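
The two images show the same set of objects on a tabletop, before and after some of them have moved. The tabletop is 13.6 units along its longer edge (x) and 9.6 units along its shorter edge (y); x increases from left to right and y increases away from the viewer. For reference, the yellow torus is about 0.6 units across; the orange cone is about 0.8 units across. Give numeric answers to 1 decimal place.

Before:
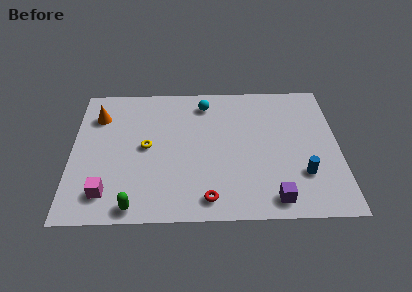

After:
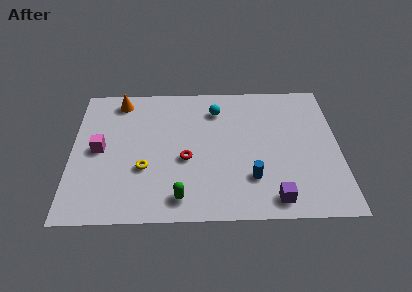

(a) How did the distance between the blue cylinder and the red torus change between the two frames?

-1.4

They were about 5.0 units apart before and 3.6 after — 1.4 units closer together.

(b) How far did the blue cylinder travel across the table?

2.6

From (11.7, 2.8) to (9.1, 2.6), the blue cylinder covered √(2.6² + 0.2²) ≈ 2.6 units.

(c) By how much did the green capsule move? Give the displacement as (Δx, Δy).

(2.3, 0.5)

From the two frames, the green capsule sits at roughly (3.2, 0.9) before and (5.5, 1.4) after.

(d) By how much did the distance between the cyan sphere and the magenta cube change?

-1.4

The distance was about 8.0 in the first image and 6.6 in the second, so they moved 1.4 units closer together.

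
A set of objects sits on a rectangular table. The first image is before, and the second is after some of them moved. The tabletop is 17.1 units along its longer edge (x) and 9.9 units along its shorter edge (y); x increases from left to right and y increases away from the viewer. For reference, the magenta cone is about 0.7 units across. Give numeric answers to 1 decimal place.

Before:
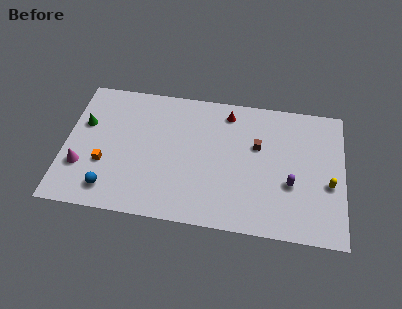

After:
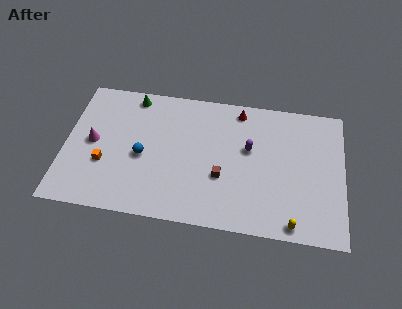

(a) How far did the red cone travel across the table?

0.8

The red cone moved from about (9.9, 8.4) to (10.6, 8.7), a distance of √(0.7² + 0.3²) ≈ 0.8.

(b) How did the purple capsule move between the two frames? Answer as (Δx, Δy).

(-2.6, 2.2)

From the two frames, the purple capsule sits at roughly (13.9, 3.7) before and (11.3, 5.9) after.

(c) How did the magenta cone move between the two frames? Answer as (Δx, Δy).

(0.6, 1.9)

The magenta cone was at about (1.1, 3.1) and moved to about (1.7, 5.0).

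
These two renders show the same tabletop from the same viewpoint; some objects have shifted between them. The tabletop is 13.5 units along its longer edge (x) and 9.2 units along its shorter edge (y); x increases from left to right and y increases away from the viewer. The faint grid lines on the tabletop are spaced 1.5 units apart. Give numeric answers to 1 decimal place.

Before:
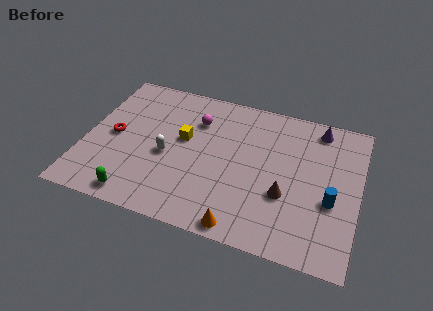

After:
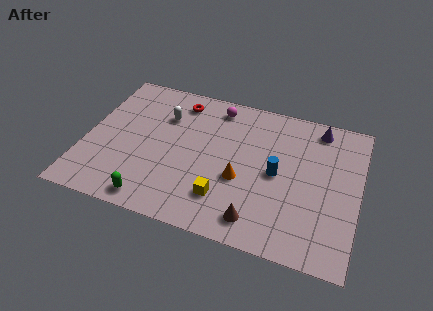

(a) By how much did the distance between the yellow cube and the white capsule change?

+4.0

The distance was about 1.5 in the first image and 5.5 in the second, so they moved 4.0 units further apart.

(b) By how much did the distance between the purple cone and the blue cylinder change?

-0.6

They were about 4.5 units apart before and 3.9 after — 0.6 units closer together.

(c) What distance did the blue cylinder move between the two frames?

2.8

From (12.2, 3.6) to (9.5, 4.5), the blue cylinder covered √(2.7² + 0.9²) ≈ 2.8 units.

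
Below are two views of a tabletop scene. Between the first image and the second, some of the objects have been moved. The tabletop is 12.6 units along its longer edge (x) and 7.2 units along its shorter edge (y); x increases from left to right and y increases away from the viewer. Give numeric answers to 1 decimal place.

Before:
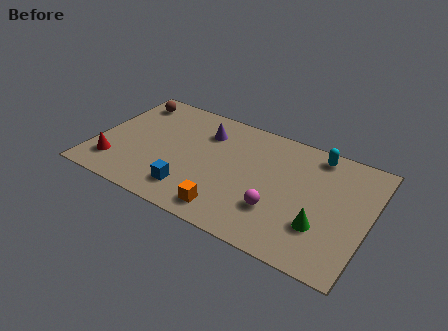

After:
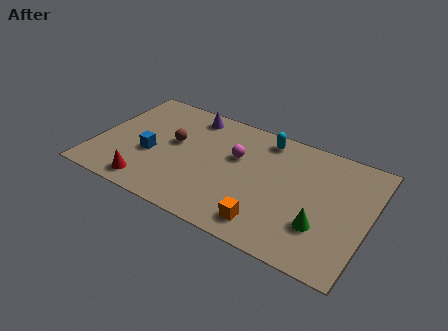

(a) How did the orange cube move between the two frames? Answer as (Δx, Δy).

(1.8, 0.1)

From the two frames, the orange cube sits at roughly (6.5, 1.1) before and (8.3, 1.2) after.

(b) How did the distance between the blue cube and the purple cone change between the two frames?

-0.3

Before: roughly 3.9 units apart; after: 3.6. That's 0.3 units closer together.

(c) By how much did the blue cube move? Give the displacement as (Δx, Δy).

(-2.1, 1.4)

From the two frames, the blue cube sits at roughly (4.7, 1.5) before and (2.6, 2.9) after.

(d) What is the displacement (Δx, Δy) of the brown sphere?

(2.4, -1.9)

The brown sphere was at about (1.1, 6.0) and moved to about (3.5, 4.1).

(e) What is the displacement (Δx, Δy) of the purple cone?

(-0.8, 0.8)

The purple cone started near (4.8, 5.4) and ended near (4.0, 6.2).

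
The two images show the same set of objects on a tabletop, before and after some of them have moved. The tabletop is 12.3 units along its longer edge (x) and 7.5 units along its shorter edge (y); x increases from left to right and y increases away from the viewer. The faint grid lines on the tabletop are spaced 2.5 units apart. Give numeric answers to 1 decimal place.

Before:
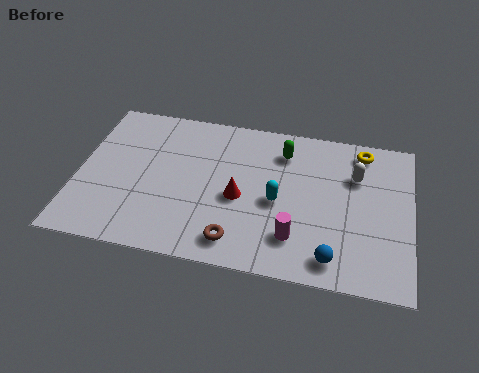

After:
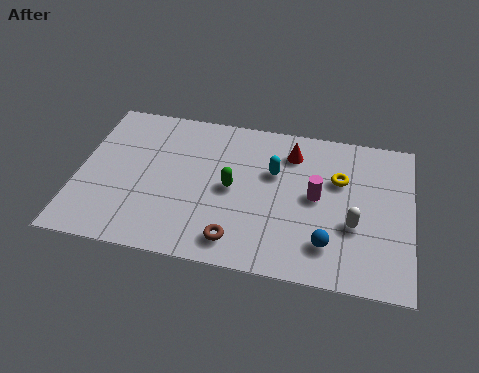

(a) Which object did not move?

the brown torus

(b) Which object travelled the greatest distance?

the red cone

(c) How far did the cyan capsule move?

1.4

The cyan capsule was near (7.4, 3.4) before and (7.2, 4.8) after, so it travelled √(0.2² + 1.4²) ≈ 1.4 units.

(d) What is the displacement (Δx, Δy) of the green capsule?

(-1.8, -2.2)

The green capsule was at about (7.5, 5.9) and moved to about (5.7, 3.7).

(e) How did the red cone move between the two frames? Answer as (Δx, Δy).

(1.8, 2.6)

From the two frames, the red cone sits at roughly (6.0, 3.3) before and (7.8, 5.9) after.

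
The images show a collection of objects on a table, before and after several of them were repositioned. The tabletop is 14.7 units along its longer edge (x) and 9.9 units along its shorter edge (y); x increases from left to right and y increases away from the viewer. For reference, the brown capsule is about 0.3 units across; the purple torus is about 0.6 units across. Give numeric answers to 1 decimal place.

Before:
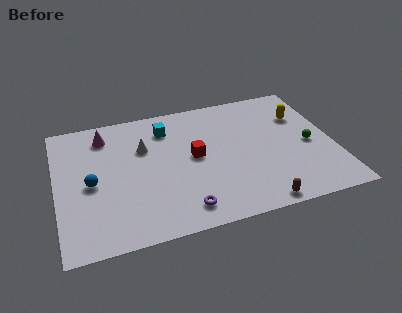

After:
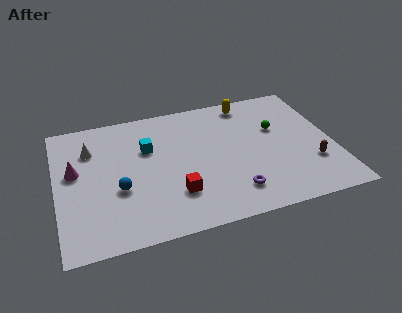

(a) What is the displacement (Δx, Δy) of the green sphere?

(-1.6, 1.7)

The green sphere started near (13.4, 4.5) and ended near (11.8, 6.2).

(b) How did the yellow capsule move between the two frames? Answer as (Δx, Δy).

(-2.7, 1.8)

The yellow capsule was at about (13.2, 6.9) and moved to about (10.5, 8.7).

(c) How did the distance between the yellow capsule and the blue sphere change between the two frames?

-2.8

They were about 11.6 units apart before and 8.8 after — 2.8 units closer together.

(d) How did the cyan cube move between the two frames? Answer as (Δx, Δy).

(-1.1, -1.3)

From the two frames, the cyan cube sits at roughly (6.0, 7.8) before and (4.9, 6.5) after.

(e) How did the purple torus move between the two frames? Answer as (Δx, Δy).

(2.7, 0.5)

The purple torus started near (6.4, 1.5) and ended near (9.1, 2.0).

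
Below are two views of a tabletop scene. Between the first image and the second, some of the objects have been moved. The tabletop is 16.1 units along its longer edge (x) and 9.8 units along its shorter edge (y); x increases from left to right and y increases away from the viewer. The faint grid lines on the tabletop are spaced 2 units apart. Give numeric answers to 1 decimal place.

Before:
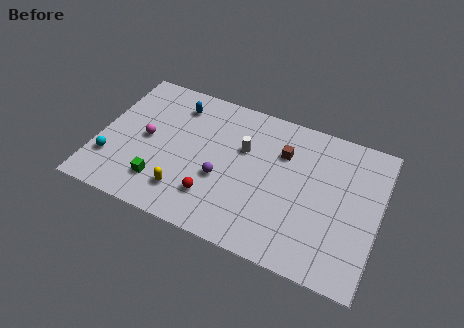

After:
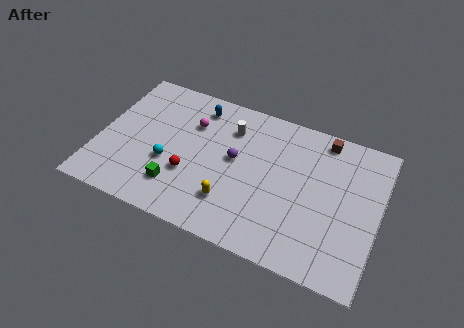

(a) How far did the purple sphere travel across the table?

1.7

The purple sphere was near (7.2, 3.8) before and (7.8, 5.4) after, so it travelled √(0.6² + 1.6²) ≈ 1.7 units.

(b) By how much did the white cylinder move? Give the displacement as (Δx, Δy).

(-0.9, 1.1)

The white cylinder was at about (8.2, 6.3) and moved to about (7.3, 7.4).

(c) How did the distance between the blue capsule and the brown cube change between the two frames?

+0.9

They were about 6.4 units apart before and 7.3 after — 0.9 units further apart.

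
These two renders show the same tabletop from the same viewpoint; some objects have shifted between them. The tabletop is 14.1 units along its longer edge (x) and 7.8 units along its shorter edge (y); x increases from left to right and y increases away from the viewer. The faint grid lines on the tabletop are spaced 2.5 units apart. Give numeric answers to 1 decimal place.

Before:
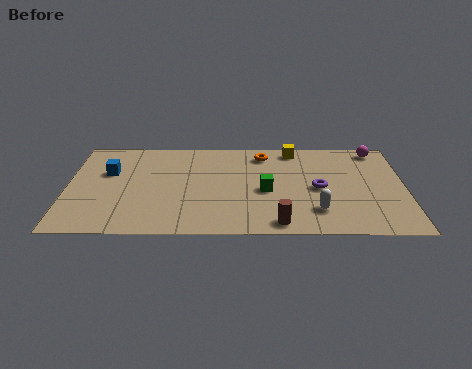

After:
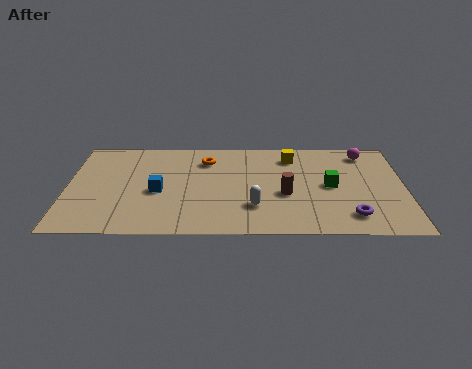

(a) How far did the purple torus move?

2.6

The purple torus moved from about (10.5, 3.7) to (11.8, 1.5), a distance of √(1.3² + 2.2²) ≈ 2.6.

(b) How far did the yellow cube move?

0.6

The yellow cube moved from about (9.5, 6.9) to (9.4, 6.3), a distance of √(0.1² + 0.6²) ≈ 0.6.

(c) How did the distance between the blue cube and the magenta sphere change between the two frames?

-2.2

They were about 11.5 units apart before and 9.3 after — 2.2 units closer together.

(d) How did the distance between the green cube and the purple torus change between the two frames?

+0.3

The distance was about 2.2 in the first image and 2.5 in the second, so they moved 0.3 units further apart.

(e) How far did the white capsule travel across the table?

2.6

From (10.4, 1.9) to (7.8, 2.2), the white capsule covered √(2.6² + 0.3²) ≈ 2.6 units.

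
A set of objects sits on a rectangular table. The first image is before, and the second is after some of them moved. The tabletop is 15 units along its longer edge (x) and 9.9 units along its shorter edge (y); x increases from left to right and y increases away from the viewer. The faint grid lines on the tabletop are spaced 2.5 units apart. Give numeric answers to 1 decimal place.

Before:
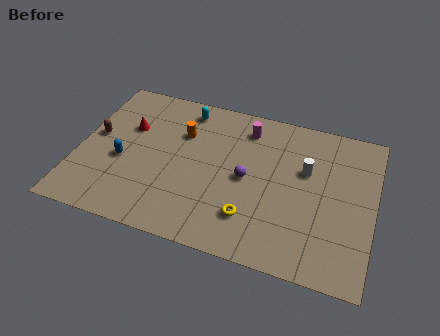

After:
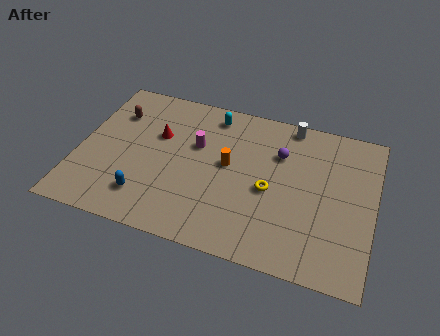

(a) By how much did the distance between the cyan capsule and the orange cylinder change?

+1.6

Before: roughly 1.7 units apart; after: 3.3. That's 1.6 units further apart.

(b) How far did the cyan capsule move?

1.4

From (5.1, 8.5) to (6.5, 8.5), the cyan capsule covered √(1.4² + 0.0²) ≈ 1.4 units.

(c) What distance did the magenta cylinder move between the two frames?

3.1

The magenta cylinder was near (8.3, 8.1) before and (5.9, 6.2) after, so it travelled √(2.4² + 1.9²) ≈ 3.1 units.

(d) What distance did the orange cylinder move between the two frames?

2.9

The orange cylinder moved from about (5.1, 6.8) to (7.6, 5.4), a distance of √(2.5² + 1.4²) ≈ 2.9.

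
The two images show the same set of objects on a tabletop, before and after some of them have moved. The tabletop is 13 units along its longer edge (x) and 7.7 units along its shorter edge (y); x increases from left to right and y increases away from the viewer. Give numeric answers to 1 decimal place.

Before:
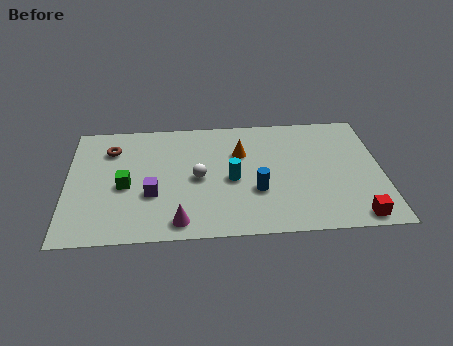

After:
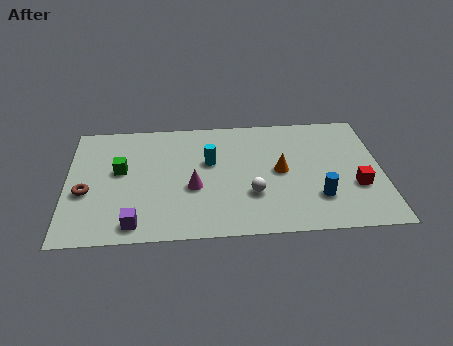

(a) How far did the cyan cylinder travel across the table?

1.5

From (6.8, 3.5) to (5.9, 4.7), the cyan cylinder covered √(0.9² + 1.2²) ≈ 1.5 units.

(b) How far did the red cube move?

1.9

The red cube moved from about (11.8, 0.8) to (11.9, 2.7), a distance of √(0.1² + 1.9²) ≈ 1.9.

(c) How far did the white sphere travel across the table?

2.5

The white sphere was near (5.4, 3.7) before and (7.6, 2.5) after, so it travelled √(2.2² + 1.2²) ≈ 2.5 units.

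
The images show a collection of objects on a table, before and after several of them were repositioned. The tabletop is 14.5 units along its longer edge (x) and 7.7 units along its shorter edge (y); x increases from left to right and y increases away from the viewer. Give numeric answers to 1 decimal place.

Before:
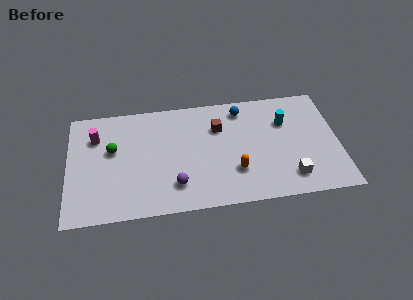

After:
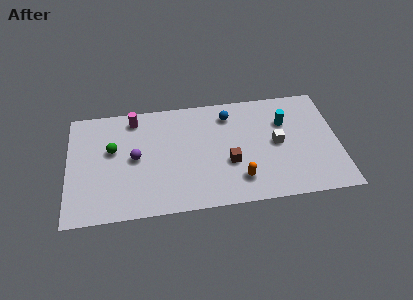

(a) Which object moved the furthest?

the purple sphere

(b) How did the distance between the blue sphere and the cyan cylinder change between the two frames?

+0.5

Before: roughly 2.6 units apart; after: 3.1. That's 0.5 units further apart.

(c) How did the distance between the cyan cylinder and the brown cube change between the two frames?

+0.3

They were about 3.6 units apart before and 3.9 after — 0.3 units further apart.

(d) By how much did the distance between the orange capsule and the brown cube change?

-1.9

They were about 3.2 units apart before and 1.3 after — 1.9 units closer together.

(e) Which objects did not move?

the cyan cylinder and the green sphere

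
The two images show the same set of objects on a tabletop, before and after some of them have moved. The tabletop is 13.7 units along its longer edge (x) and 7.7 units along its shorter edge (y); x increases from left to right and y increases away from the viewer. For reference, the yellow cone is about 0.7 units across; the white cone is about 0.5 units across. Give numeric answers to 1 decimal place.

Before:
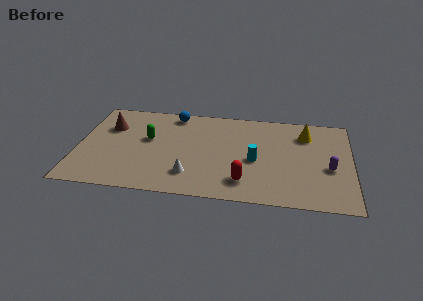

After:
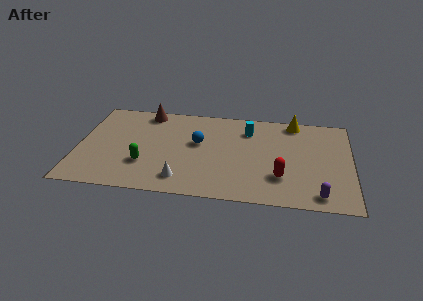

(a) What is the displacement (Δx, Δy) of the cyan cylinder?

(-0.4, 2.5)

The cyan cylinder started near (8.9, 3.4) and ended near (8.5, 5.9).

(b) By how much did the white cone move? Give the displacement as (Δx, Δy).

(-0.4, -0.4)

The white cone was at about (5.7, 1.8) and moved to about (5.3, 1.4).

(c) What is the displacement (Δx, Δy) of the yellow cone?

(-0.6, 1.0)

The yellow cone was at about (11.4, 5.9) and moved to about (10.8, 6.9).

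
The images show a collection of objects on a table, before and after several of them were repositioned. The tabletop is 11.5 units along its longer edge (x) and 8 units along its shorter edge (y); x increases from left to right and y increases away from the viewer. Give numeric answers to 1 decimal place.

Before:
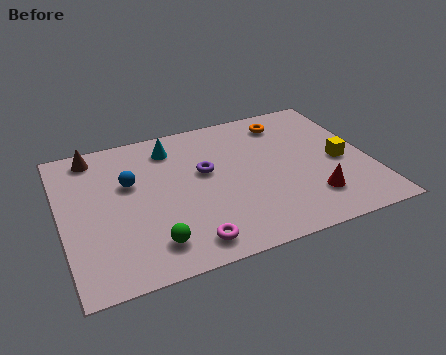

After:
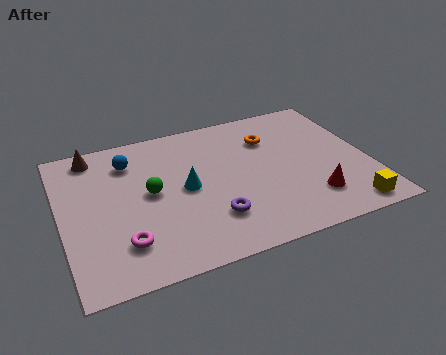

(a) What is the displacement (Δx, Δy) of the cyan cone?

(0.3, -2.5)

The cyan cone was at about (4.3, 6.5) and moved to about (4.6, 4.0).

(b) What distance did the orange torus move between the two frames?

1.1

The orange torus moved from about (8.7, 6.6) to (8.0, 5.8), a distance of √(0.7² + 0.8²) ≈ 1.1.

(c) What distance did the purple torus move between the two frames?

2.6

From (5.4, 4.7) to (5.4, 2.1), the purple torus covered √(0.0² + 2.6²) ≈ 2.6 units.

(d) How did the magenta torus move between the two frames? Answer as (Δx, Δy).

(-2.3, 0.8)

The magenta torus was at about (4.4, 1.1) and moved to about (2.1, 1.9).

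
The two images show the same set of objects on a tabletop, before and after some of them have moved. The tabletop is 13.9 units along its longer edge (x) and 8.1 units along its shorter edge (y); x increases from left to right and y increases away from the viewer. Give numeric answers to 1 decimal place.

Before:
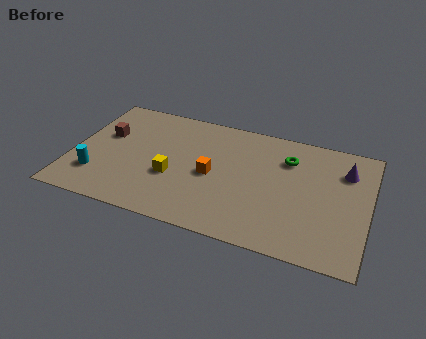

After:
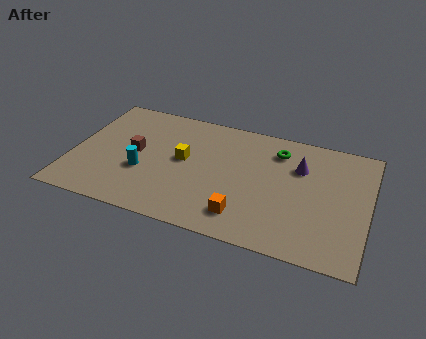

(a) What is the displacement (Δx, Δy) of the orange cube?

(1.7, -2.2)

The orange cube was at about (6.6, 3.8) and moved to about (8.3, 1.6).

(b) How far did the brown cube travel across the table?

1.7

The brown cube moved from about (1.4, 5.0) to (2.9, 4.2), a distance of √(1.5² + 0.8²) ≈ 1.7.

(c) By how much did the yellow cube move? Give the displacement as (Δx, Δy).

(0.4, 1.3)

The yellow cube started near (4.8, 3.1) and ended near (5.2, 4.4).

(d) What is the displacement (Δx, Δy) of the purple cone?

(-2.1, -0.4)

The purple cone started near (12.7, 6.0) and ended near (10.6, 5.6).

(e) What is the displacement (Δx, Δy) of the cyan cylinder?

(2.1, 0.9)

The cyan cylinder started near (1.3, 2.1) and ended near (3.4, 3.0).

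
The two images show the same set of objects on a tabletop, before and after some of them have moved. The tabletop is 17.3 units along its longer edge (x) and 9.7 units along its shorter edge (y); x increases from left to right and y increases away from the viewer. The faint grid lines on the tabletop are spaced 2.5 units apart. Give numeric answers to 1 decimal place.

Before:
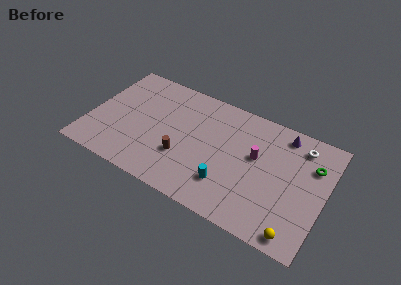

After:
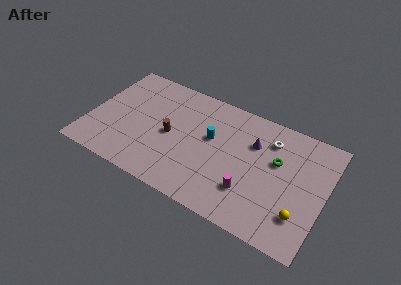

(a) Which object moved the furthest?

the cyan cylinder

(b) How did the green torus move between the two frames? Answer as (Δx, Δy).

(-2.5, -0.8)

From the two frames, the green torus sits at roughly (16.2, 6.8) before and (13.7, 6.0) after.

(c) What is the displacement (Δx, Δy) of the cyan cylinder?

(-1.6, 3.2)

From the two frames, the cyan cylinder sits at roughly (10.5, 2.5) before and (8.9, 5.7) after.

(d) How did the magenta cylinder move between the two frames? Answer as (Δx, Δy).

(-0.1, -3.0)

The magenta cylinder was at about (12.2, 5.7) and moved to about (12.1, 2.7).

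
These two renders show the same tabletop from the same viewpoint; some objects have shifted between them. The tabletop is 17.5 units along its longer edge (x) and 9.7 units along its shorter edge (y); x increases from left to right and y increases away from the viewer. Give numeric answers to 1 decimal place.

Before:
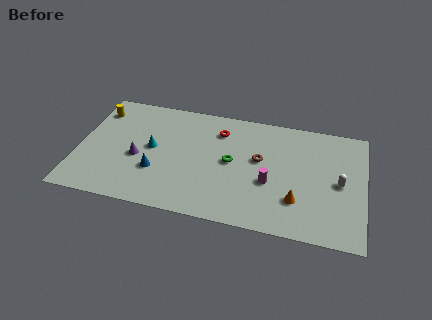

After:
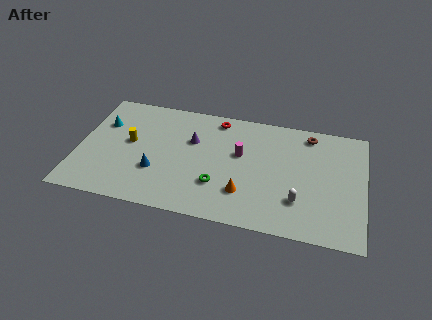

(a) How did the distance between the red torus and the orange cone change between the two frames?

-0.7

They were about 6.9 units apart before and 6.2 after — 0.7 units closer together.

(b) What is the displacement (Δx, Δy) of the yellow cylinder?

(2.2, -2.4)

From the two frames, the yellow cylinder sits at roughly (0.9, 7.7) before and (3.1, 5.3) after.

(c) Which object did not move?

the blue cone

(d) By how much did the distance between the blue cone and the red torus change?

+0.7

They were about 5.6 units apart before and 6.3 after — 0.7 units further apart.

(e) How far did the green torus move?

2.2

From (9.4, 5.0) to (8.7, 2.9), the green torus covered √(0.7² + 2.1²) ≈ 2.2 units.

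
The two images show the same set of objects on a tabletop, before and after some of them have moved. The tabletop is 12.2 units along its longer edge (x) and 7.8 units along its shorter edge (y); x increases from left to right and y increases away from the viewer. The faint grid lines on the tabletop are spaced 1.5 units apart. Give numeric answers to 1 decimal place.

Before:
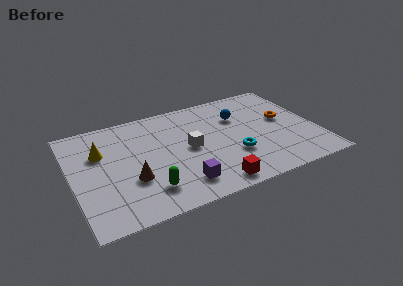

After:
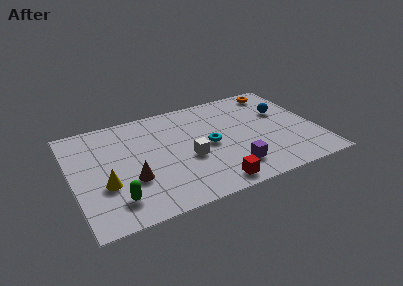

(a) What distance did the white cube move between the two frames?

0.7

The white cube moved from about (5.8, 3.9) to (5.7, 3.2), a distance of √(0.1² + 0.7²) ≈ 0.7.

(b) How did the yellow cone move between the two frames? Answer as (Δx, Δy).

(0.0, -2.4)

The yellow cone was at about (1.5, 5.2) and moved to about (1.5, 2.8).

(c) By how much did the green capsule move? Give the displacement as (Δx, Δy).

(-1.6, -0.1)

From the two frames, the green capsule sits at roughly (3.5, 1.7) before and (1.9, 1.6) after.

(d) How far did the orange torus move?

2.4

From (10.7, 4.4) to (10.7, 6.8), the orange torus covered √(0.0² + 2.4²) ≈ 2.4 units.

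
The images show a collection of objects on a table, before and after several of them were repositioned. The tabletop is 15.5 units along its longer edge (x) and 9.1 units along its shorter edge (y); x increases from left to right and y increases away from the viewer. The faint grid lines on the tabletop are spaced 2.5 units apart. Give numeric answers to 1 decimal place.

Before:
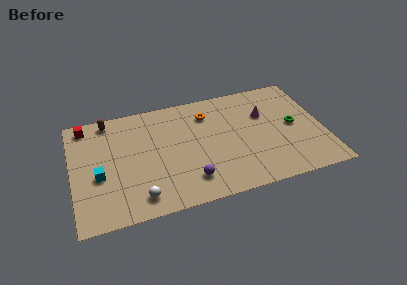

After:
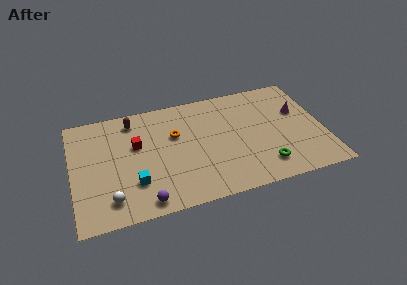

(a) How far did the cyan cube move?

2.4

From (1.6, 3.7) to (3.7, 2.6), the cyan cube covered √(2.1² + 1.1²) ≈ 2.4 units.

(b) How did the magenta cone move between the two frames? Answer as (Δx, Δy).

(2.1, -0.3)

The magenta cone was at about (12.0, 6.0) and moved to about (14.1, 5.7).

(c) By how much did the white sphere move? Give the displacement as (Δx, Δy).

(-1.7, 0.3)

From the two frames, the white sphere sits at roughly (3.9, 1.4) before and (2.2, 1.7) after.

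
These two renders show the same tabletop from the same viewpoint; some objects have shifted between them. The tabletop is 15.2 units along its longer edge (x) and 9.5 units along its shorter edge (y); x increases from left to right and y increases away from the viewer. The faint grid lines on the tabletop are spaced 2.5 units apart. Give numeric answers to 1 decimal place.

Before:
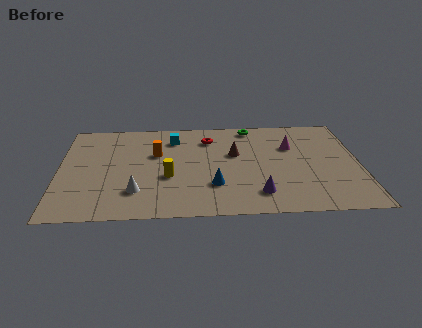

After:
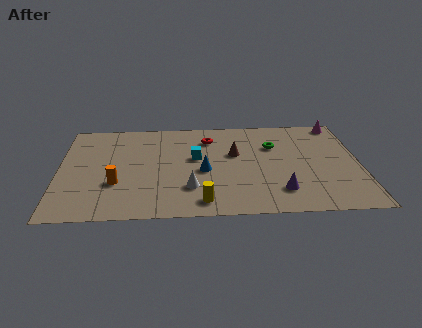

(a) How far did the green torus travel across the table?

2.3

The green torus was near (9.8, 8.5) before and (10.9, 6.5) after, so it travelled √(1.1² + 2.0²) ≈ 2.3 units.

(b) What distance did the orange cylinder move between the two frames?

3.4

The orange cylinder moved from about (4.9, 6.0) to (2.9, 3.2), a distance of √(2.0² + 2.8²) ≈ 3.4.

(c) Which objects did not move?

the brown cone and the red torus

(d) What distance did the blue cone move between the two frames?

1.5

From (7.8, 2.8) to (7.3, 4.2), the blue cone covered √(0.5² + 1.4²) ≈ 1.5 units.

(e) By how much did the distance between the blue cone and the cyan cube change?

-3.7

They were about 5.1 units apart before and 1.4 after — 3.7 units closer together.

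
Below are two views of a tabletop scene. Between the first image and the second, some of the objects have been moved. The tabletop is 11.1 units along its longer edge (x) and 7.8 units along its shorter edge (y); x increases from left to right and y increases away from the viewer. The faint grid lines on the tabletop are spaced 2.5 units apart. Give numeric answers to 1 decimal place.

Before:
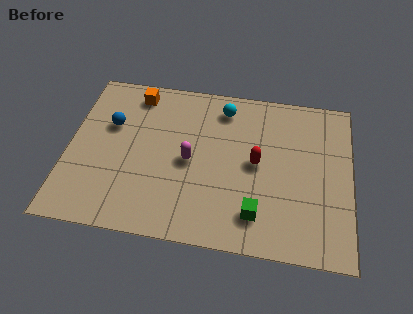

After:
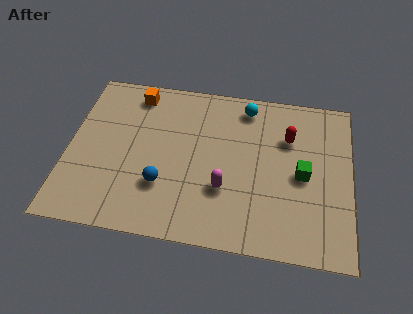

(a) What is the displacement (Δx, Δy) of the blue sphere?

(2.2, -2.6)

From the two frames, the blue sphere sits at roughly (1.6, 5.0) before and (3.8, 2.4) after.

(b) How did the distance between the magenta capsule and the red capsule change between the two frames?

+1.1

They were about 2.6 units apart before and 3.7 after — 1.1 units further apart.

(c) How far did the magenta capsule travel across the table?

1.8

From (4.8, 3.7) to (6.2, 2.6), the magenta capsule covered √(1.4² + 1.1²) ≈ 1.8 units.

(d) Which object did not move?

the orange cube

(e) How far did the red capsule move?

1.8

From (7.4, 4.0) to (8.6, 5.4), the red capsule covered √(1.2² + 1.4²) ≈ 1.8 units.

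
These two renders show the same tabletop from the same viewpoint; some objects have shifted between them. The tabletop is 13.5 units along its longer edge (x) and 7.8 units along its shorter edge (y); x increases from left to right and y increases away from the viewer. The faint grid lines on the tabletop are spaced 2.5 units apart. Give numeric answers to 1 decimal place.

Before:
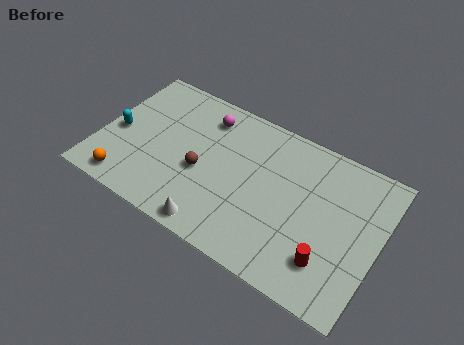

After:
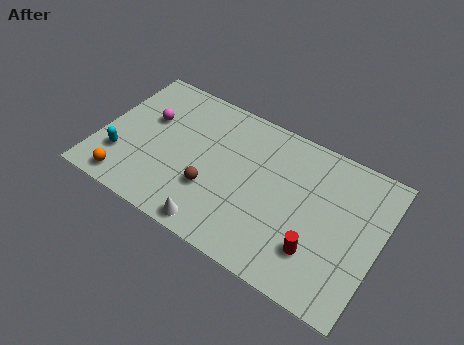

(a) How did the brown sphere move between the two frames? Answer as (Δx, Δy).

(0.6, -0.7)

From the two frames, the brown sphere sits at roughly (5.0, 3.3) before and (5.6, 2.6) after.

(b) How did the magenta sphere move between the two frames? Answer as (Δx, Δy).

(-2.6, -1.4)

The magenta sphere started near (4.7, 6.3) and ended near (2.1, 4.9).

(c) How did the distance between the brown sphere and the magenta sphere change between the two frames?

+1.2

The distance was about 3.0 in the first image and 4.2 in the second, so they moved 1.2 units further apart.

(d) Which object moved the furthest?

the magenta sphere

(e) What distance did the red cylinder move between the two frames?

0.6

The red cylinder was near (11.4, 1.9) before and (10.8, 2.1) after, so it travelled √(0.6² + 0.2²) ≈ 0.6 units.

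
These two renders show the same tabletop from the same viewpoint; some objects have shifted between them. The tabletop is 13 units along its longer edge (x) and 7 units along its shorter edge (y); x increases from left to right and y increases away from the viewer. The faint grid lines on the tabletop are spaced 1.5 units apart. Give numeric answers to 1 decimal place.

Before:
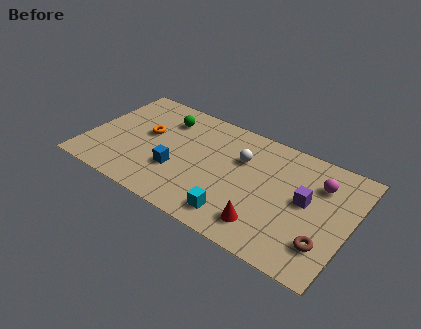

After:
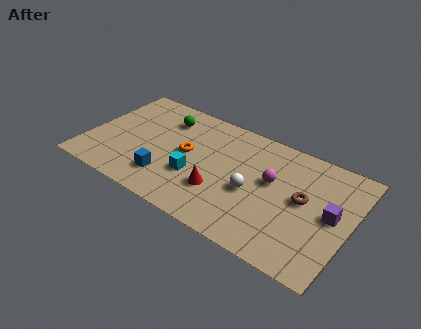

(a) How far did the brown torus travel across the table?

2.4

The brown torus moved from about (12.0, 1.8) to (10.7, 3.8), a distance of √(1.3² + 2.0²) ≈ 2.4.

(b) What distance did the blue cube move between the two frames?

0.8

The blue cube was near (4.6, 2.4) before and (4.2, 1.7) after, so it travelled √(0.4² + 0.7²) ≈ 0.8 units.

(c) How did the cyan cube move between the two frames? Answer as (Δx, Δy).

(-2.3, 1.3)

The cyan cube was at about (7.8, 1.2) and moved to about (5.5, 2.5).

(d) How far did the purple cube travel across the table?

1.3

The purple cube was near (10.8, 3.8) before and (12.1, 3.6) after, so it travelled √(1.3² + 0.2²) ≈ 1.3 units.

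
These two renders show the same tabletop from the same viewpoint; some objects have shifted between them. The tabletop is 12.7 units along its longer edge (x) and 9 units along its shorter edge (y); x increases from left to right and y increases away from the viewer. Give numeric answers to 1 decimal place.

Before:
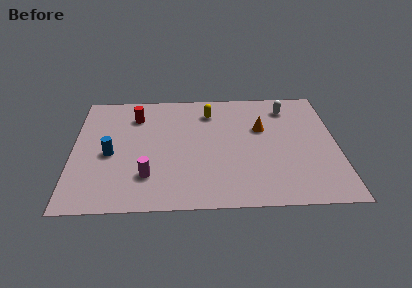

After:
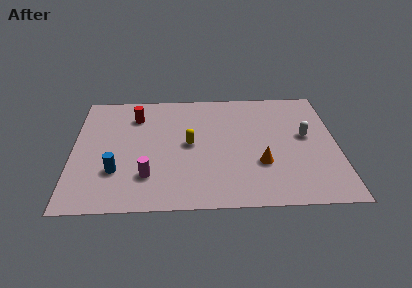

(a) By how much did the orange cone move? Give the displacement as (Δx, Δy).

(-0.1, -2.7)

From the two frames, the orange cone sits at roughly (9.1, 5.7) before and (9.0, 3.0) after.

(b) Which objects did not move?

the red cylinder and the magenta cylinder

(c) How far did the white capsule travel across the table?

2.4

The white capsule moved from about (10.4, 7.3) to (11.2, 5.0), a distance of √(0.8² + 2.3²) ≈ 2.4.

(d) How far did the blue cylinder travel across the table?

1.3

The blue cylinder was near (1.8, 4.0) before and (2.1, 2.7) after, so it travelled √(0.3² + 1.3²) ≈ 1.3 units.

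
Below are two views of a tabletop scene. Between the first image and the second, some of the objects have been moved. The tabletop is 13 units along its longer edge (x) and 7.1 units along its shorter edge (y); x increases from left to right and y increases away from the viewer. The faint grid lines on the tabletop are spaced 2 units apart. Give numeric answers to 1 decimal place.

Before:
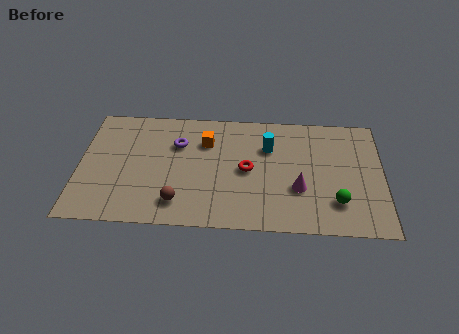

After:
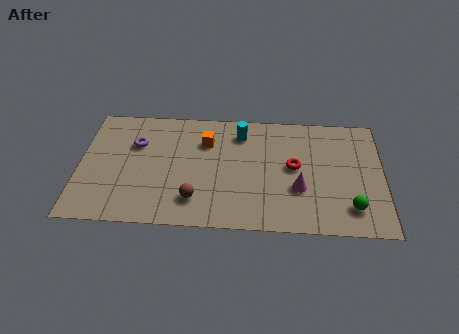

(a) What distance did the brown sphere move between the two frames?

0.7

From (4.3, 1.4) to (5.0, 1.6), the brown sphere covered √(0.7² + 0.2²) ≈ 0.7 units.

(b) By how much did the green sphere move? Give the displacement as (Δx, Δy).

(0.6, -0.3)

The green sphere was at about (11.0, 1.8) and moved to about (11.6, 1.5).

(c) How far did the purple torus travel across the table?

1.8

The purple torus was near (4.2, 4.9) before and (2.4, 4.8) after, so it travelled √(1.8² + 0.1²) ≈ 1.8 units.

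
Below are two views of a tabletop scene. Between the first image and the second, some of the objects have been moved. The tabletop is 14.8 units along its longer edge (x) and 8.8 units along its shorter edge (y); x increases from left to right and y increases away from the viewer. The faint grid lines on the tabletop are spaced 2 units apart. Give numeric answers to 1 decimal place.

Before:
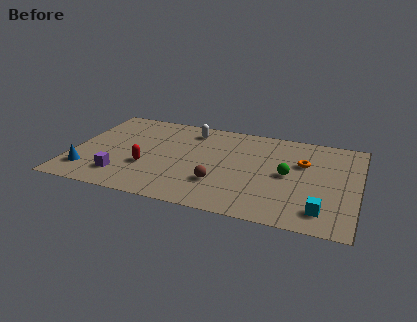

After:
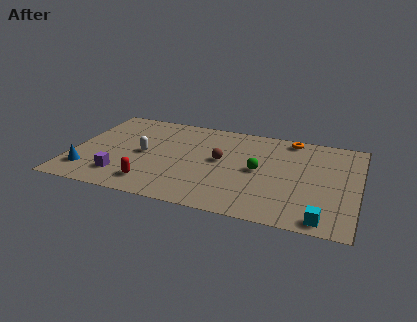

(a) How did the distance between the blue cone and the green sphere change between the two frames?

-1.4

Before: roughly 10.5 units apart; after: 9.1. That's 1.4 units closer together.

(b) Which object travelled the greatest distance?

the white capsule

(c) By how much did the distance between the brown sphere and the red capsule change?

+0.8

The distance was about 3.8 in the first image and 4.6 in the second, so they moved 0.8 units further apart.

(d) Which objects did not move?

the blue cone and the purple cube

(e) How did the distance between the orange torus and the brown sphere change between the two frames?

-0.5

Before: roughly 5.1 units apart; after: 4.6. That's 0.5 units closer together.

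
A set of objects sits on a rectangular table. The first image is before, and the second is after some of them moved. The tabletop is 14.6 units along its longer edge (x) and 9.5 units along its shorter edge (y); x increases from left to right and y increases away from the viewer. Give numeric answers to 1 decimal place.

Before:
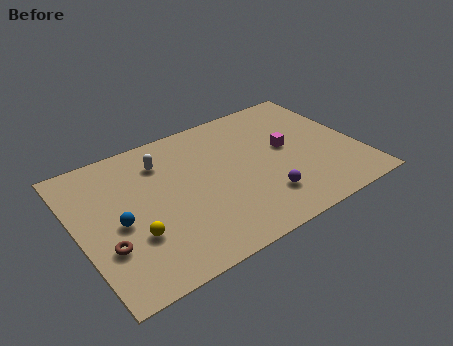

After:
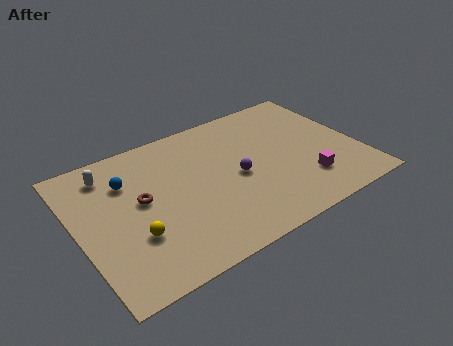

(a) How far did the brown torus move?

3.0

From (1.2, 3.1) to (3.3, 5.2), the brown torus covered √(2.1² + 2.1²) ≈ 3.0 units.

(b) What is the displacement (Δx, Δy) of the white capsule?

(-2.7, 0.5)

The white capsule started near (4.7, 7.3) and ended near (2.0, 7.8).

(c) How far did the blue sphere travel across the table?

2.6

The blue sphere moved from about (2.0, 4.3) to (2.8, 6.8), a distance of √(0.8² + 2.5²) ≈ 2.6.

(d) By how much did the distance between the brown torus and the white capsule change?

-2.6

The distance was about 5.5 in the first image and 2.9 in the second, so they moved 2.6 units closer together.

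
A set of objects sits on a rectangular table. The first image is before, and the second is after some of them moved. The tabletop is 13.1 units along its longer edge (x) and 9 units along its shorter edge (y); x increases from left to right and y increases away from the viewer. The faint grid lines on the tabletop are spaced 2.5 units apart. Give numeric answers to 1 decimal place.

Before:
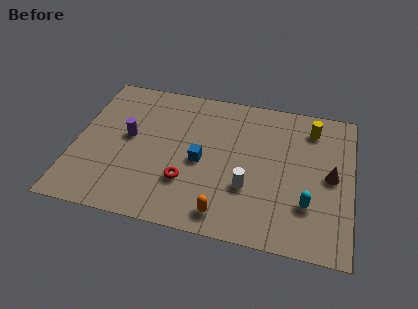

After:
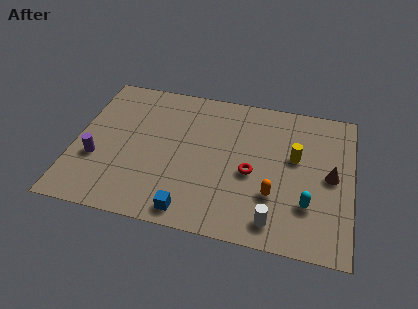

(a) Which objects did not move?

the cyan capsule and the brown cone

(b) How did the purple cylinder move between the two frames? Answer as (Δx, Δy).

(-1.4, -1.7)

From the two frames, the purple cylinder sits at roughly (2.5, 4.9) before and (1.1, 3.2) after.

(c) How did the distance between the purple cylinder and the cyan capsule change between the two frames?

+1.1

Before: roughly 8.9 units apart; after: 10.0. That's 1.1 units further apart.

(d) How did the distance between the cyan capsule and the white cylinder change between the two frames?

-0.8

They were about 2.8 units apart before and 2.0 after — 0.8 units closer together.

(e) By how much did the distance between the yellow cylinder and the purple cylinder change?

+0.6

Before: roughly 8.9 units apart; after: 9.5. That's 0.6 units further apart.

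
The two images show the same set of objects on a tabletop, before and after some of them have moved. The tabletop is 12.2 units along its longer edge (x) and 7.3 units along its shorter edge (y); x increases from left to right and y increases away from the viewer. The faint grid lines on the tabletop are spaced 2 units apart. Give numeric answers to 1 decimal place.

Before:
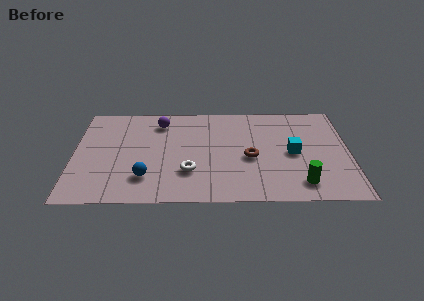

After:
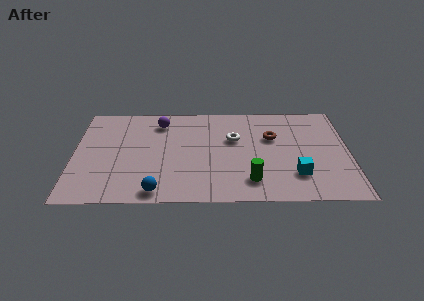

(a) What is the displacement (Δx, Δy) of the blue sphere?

(0.5, -1.0)

The blue sphere was at about (3.2, 1.8) and moved to about (3.7, 0.8).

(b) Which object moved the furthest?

the white torus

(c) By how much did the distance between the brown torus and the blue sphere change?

+1.6

The distance was about 4.8 in the first image and 6.4 in the second, so they moved 1.6 units further apart.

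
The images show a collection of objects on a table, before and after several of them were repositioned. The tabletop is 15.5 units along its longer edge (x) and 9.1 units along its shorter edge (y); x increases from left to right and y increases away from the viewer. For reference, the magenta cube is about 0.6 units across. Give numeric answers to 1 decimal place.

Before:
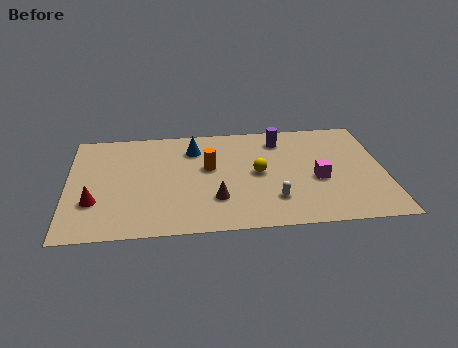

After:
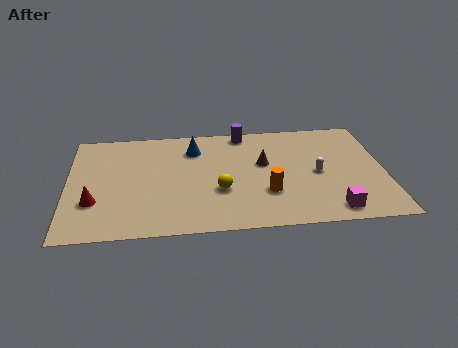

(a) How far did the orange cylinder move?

3.7

The orange cylinder moved from about (6.9, 5.3) to (9.7, 2.9), a distance of √(2.8² + 2.4²) ≈ 3.7.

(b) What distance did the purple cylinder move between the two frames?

2.0

The purple cylinder moved from about (10.5, 7.4) to (8.7, 8.2), a distance of √(1.8² + 0.8²) ≈ 2.0.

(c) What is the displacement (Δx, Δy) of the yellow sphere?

(-1.9, -1.3)

The yellow sphere was at about (9.3, 4.6) and moved to about (7.4, 3.3).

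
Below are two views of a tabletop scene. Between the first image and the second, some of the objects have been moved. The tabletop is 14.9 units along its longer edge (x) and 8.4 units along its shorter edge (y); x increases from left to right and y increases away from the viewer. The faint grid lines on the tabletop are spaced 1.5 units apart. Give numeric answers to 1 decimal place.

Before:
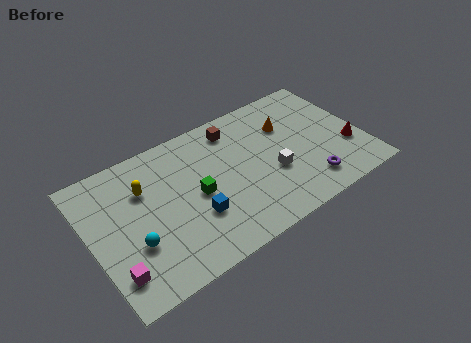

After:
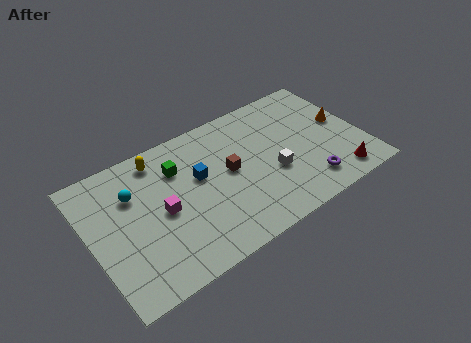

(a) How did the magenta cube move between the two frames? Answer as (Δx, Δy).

(2.9, 2.2)

From the two frames, the magenta cube sits at roughly (0.9, 1.8) before and (3.8, 4.0) after.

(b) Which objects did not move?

the white cube and the purple torus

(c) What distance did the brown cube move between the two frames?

2.6

From (8.3, 7.0) to (7.6, 4.5), the brown cube covered √(0.7² + 2.5²) ≈ 2.6 units.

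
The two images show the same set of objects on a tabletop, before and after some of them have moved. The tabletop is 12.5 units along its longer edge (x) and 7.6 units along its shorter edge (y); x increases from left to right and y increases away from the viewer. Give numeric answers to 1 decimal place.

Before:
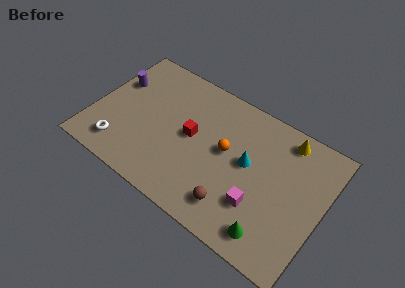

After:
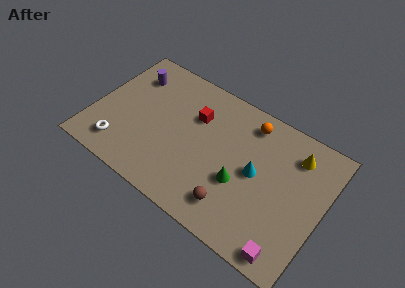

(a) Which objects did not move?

the white torus and the brown sphere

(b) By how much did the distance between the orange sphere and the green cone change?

-0.7

Before: roughly 4.2 units apart; after: 3.5. That's 0.7 units closer together.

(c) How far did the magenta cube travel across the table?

2.4

From (9.3, 2.3) to (11.2, 0.8), the magenta cube covered √(1.9² + 1.5²) ≈ 2.4 units.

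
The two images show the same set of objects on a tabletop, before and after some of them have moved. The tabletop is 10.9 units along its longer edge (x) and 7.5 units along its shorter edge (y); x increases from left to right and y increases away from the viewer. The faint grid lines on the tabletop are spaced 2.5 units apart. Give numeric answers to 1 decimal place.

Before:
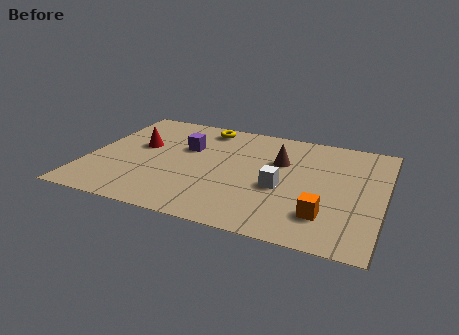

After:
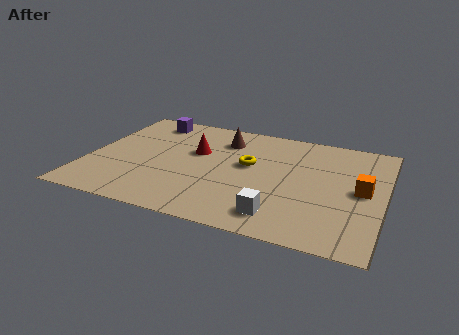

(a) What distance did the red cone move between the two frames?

2.1

From (1.8, 4.4) to (3.9, 4.6), the red cone covered √(2.1² + 0.2²) ≈ 2.1 units.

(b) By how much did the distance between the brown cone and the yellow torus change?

-1.5

Before: roughly 3.4 units apart; after: 1.9. That's 1.5 units closer together.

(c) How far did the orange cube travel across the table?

2.3

The orange cube was near (8.9, 1.8) before and (10.1, 3.8) after, so it travelled √(1.2² + 2.0²) ≈ 2.3 units.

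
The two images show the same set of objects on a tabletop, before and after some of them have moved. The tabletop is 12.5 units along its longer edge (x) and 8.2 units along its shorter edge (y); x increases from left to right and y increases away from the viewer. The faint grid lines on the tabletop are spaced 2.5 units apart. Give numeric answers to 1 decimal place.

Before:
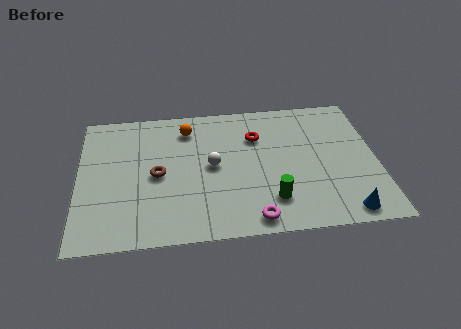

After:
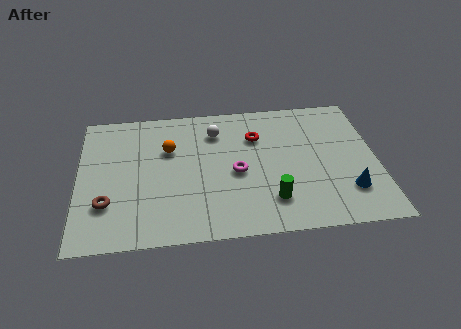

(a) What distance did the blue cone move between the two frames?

1.2

From (11.0, 0.9) to (11.2, 2.1), the blue cone covered √(0.2² + 1.2²) ≈ 1.2 units.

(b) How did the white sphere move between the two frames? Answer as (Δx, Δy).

(0.2, 2.1)

The white sphere was at about (5.6, 4.2) and moved to about (5.8, 6.3).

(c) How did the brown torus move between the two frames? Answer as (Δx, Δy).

(-2.1, -1.5)

The brown torus started near (3.3, 3.9) and ended near (1.2, 2.4).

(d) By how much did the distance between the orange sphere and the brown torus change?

+1.0

Before: roughly 3.0 units apart; after: 4.0. That's 1.0 units further apart.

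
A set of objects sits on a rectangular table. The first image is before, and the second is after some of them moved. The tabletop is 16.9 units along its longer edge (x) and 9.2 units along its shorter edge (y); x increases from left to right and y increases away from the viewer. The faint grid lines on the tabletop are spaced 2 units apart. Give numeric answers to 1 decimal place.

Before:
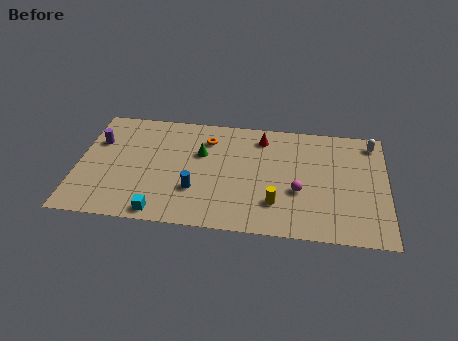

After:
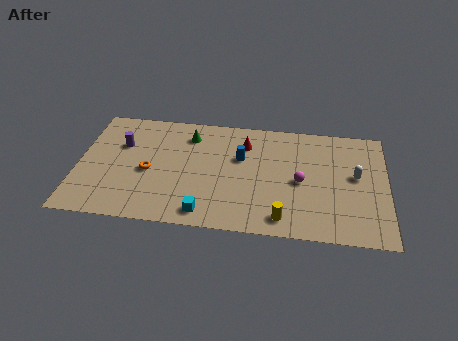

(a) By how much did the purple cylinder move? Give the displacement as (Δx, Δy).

(1.3, -0.1)

From the two frames, the purple cylinder sits at roughly (1.0, 6.2) before and (2.3, 6.1) after.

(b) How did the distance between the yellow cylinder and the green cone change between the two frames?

+2.5

The distance was about 5.5 in the first image and 8.0 in the second, so they moved 2.5 units further apart.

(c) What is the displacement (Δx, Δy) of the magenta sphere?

(0.1, 0.8)

From the two frames, the magenta sphere sits at roughly (12.1, 3.5) before and (12.2, 4.3) after.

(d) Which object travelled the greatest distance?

the orange torus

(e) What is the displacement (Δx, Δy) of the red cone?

(-0.9, -0.6)

The red cone started near (10.0, 7.6) and ended near (9.1, 7.0).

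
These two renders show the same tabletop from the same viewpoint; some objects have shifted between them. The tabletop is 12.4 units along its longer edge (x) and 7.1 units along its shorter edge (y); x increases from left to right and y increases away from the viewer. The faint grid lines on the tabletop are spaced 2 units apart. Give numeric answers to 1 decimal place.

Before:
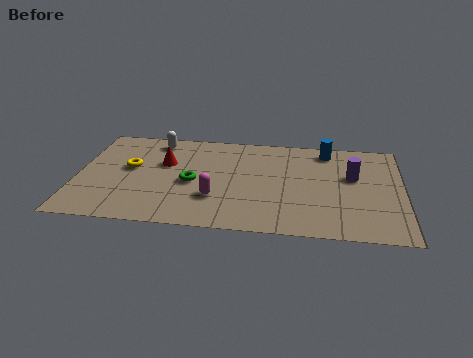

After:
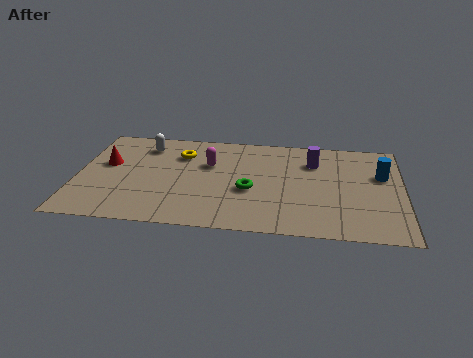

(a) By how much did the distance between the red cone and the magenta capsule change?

+0.9

The distance was about 3.0 in the first image and 3.9 in the second, so they moved 0.9 units further apart.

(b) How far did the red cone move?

2.2

From (3.3, 4.5) to (1.1, 4.2), the red cone covered √(2.2² + 0.3²) ≈ 2.2 units.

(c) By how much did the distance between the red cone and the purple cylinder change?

+0.8

They were about 7.2 units apart before and 8.0 after — 0.8 units further apart.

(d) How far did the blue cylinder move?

2.6

From (9.5, 6.1) to (11.6, 4.5), the blue cylinder covered √(2.1² + 1.6²) ≈ 2.6 units.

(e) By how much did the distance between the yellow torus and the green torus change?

+1.0

The distance was about 2.5 in the first image and 3.5 in the second, so they moved 1.0 units further apart.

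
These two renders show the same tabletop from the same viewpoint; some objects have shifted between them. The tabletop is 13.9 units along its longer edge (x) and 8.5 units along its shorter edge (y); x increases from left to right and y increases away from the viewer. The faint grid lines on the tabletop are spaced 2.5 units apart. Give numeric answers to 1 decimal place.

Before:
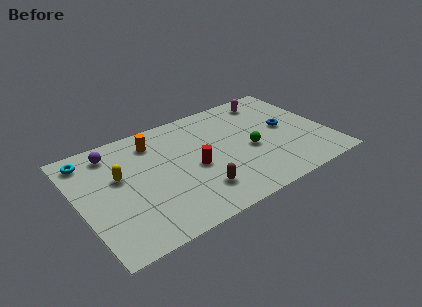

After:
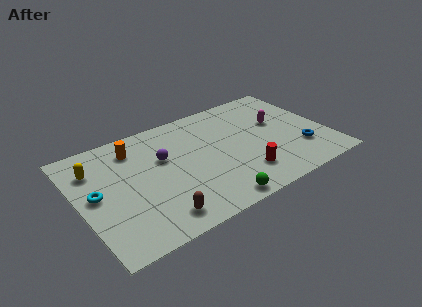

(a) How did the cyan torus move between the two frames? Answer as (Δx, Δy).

(0.0, -2.8)

The cyan torus started near (0.9, 7.2) and ended near (0.9, 4.4).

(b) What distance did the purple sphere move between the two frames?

3.2

The purple sphere moved from about (2.2, 7.1) to (4.8, 5.3), a distance of √(2.6² + 1.8²) ≈ 3.2.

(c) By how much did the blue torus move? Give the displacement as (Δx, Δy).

(0.5, -2.1)

From the two frames, the blue torus sits at roughly (11.7, 4.5) before and (12.2, 2.4) after.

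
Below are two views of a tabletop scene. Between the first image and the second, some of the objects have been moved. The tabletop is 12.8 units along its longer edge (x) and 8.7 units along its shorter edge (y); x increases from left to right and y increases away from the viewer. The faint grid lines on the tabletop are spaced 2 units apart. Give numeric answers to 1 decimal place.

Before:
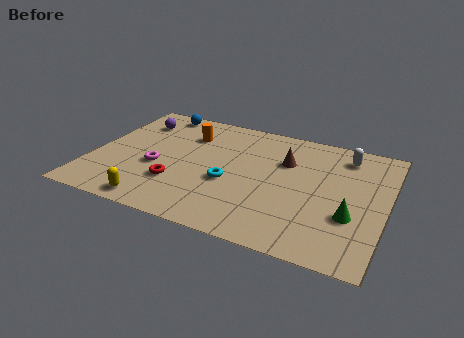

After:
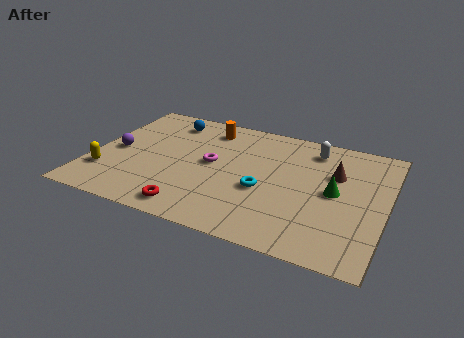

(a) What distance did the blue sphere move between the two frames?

0.8

The blue sphere was near (2.3, 7.8) before and (2.9, 7.2) after, so it travelled √(0.6² + 0.6²) ≈ 0.8 units.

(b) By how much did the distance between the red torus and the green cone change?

-0.8

The distance was about 7.5 in the first image and 6.7 in the second, so they moved 0.8 units closer together.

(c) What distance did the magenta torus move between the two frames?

2.5

The magenta torus was near (2.9, 3.5) before and (5.2, 4.6) after, so it travelled √(2.3² + 1.1²) ≈ 2.5 units.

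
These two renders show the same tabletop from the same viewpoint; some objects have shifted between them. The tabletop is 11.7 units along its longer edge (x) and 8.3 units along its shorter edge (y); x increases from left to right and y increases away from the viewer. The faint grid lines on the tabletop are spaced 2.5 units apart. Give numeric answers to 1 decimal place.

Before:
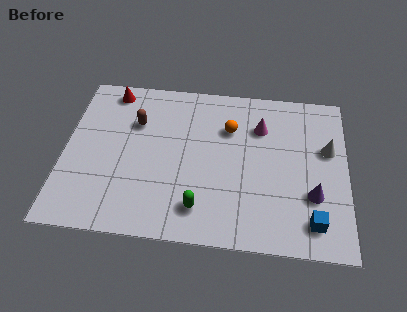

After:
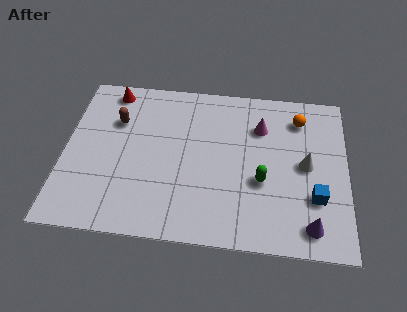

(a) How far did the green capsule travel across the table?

3.0

From (5.7, 1.6) to (8.2, 3.2), the green capsule covered √(2.5² + 1.6²) ≈ 3.0 units.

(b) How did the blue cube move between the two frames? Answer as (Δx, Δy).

(0.1, 1.2)

The blue cube started near (10.3, 1.4) and ended near (10.4, 2.6).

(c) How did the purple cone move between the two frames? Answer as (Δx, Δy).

(-0.1, -1.5)

From the two frames, the purple cone sits at roughly (10.3, 2.7) before and (10.2, 1.2) after.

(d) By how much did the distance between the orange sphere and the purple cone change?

+0.7

They were about 4.7 units apart before and 5.4 after — 0.7 units further apart.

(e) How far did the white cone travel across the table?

1.3

The white cone moved from about (10.9, 5.1) to (10.0, 4.2), a distance of √(0.9² + 0.9²) ≈ 1.3.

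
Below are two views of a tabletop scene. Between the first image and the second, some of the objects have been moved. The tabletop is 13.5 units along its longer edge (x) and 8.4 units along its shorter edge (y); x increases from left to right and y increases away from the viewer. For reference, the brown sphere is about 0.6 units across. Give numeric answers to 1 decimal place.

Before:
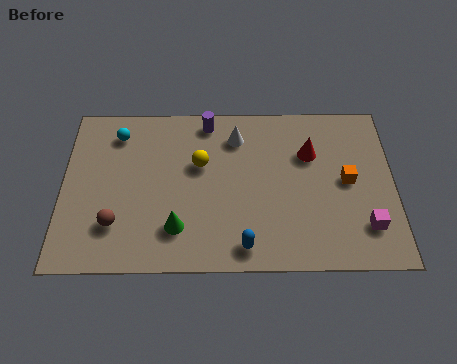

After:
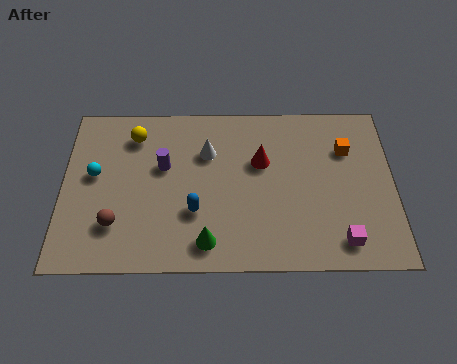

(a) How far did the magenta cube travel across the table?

1.2

From (12.3, 2.0) to (11.3, 1.3), the magenta cube covered √(1.0² + 0.7²) ≈ 1.2 units.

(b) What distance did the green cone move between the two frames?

1.4

The green cone moved from about (4.7, 2.0) to (5.9, 1.3), a distance of √(1.2² + 0.7²) ≈ 1.4.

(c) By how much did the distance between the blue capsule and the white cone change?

-2.5

Before: roughly 5.5 units apart; after: 3.0. That's 2.5 units closer together.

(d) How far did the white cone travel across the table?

1.4

The white cone was near (7.1, 6.6) before and (5.9, 5.8) after, so it travelled √(1.2² + 0.8²) ≈ 1.4 units.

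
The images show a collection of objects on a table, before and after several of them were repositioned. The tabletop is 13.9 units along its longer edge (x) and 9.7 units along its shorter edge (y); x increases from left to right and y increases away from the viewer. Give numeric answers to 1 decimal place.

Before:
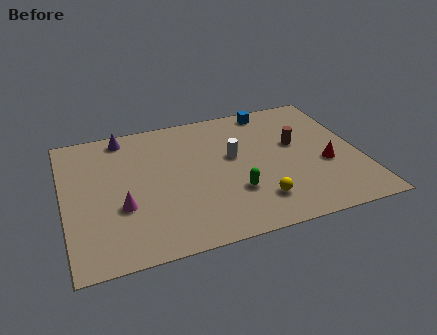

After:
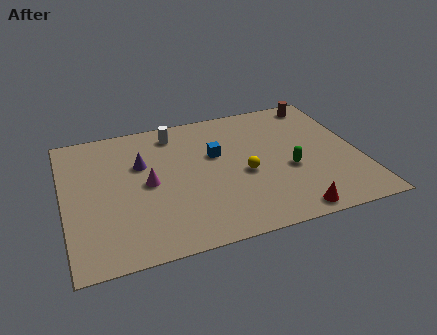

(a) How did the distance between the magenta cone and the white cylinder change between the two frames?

-2.1

Before: roughly 5.8 units apart; after: 3.7. That's 2.1 units closer together.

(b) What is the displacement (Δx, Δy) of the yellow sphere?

(-0.4, 2.1)

The yellow sphere started near (8.8, 2.1) and ended near (8.4, 4.2).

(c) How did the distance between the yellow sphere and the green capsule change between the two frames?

+0.8

Before: roughly 1.3 units apart; after: 2.1. That's 0.8 units further apart.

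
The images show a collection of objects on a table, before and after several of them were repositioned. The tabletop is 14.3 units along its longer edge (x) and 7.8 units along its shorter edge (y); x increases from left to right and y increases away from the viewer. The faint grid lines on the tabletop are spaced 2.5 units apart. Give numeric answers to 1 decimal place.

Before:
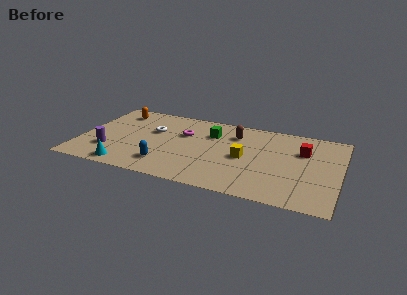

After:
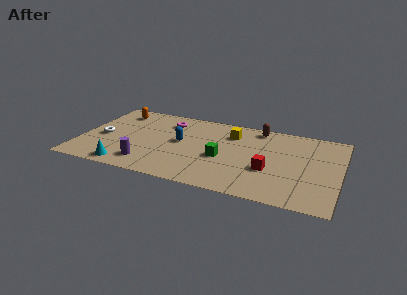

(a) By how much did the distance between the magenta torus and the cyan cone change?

+0.5

They were about 5.0 units apart before and 5.5 after — 0.5 units further apart.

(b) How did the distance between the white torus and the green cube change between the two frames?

+3.4

Before: roughly 3.3 units apart; after: 6.7. That's 3.4 units further apart.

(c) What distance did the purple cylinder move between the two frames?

2.3

The purple cylinder was near (1.7, 2.2) before and (3.9, 1.5) after, so it travelled √(2.2² + 0.7²) ≈ 2.3 units.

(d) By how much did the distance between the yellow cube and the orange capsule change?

-1.4

They were about 7.9 units apart before and 6.5 after — 1.4 units closer together.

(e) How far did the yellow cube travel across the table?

2.4

The yellow cube moved from about (9.1, 3.7) to (8.2, 5.9), a distance of √(0.9² + 2.2²) ≈ 2.4.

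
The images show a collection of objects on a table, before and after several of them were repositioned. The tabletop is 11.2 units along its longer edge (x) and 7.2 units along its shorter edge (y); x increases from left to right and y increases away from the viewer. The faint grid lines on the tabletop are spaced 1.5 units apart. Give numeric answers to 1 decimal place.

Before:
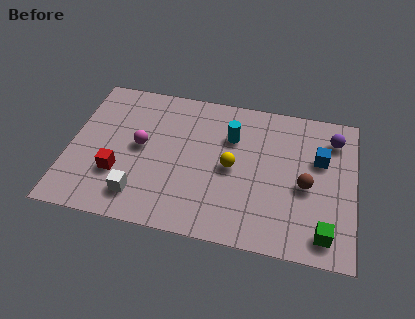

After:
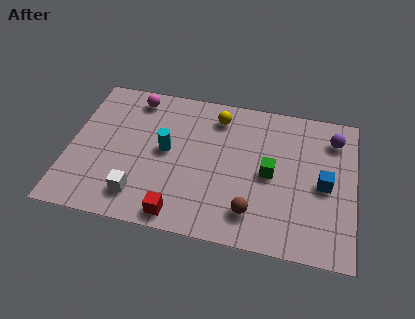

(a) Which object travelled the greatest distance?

the green cube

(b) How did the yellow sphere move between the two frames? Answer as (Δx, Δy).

(-0.7, 2.4)

From the two frames, the yellow sphere sits at roughly (6.4, 3.5) before and (5.7, 5.9) after.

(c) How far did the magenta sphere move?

2.4

The magenta sphere was near (2.8, 3.8) before and (2.4, 6.2) after, so it travelled √(0.4² + 2.4²) ≈ 2.4 units.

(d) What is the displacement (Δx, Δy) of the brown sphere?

(-2.0, -1.7)

From the two frames, the brown sphere sits at roughly (9.3, 3.2) before and (7.3, 1.5) after.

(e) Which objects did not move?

the white cube and the purple sphere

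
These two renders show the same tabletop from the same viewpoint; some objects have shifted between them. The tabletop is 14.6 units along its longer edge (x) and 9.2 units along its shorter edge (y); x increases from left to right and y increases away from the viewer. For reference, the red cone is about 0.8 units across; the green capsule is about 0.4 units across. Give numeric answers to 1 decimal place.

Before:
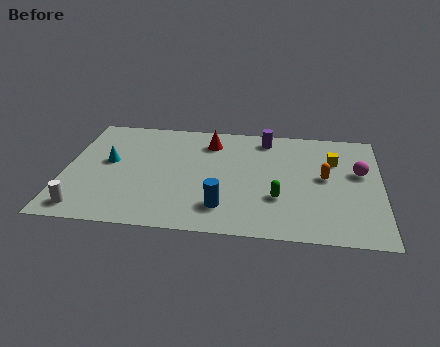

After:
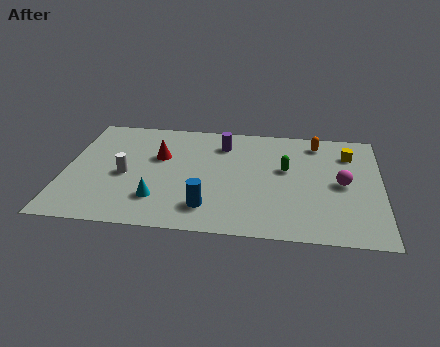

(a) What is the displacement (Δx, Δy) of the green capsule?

(0.3, 2.4)

From the two frames, the green capsule sits at roughly (9.9, 3.0) before and (10.2, 5.4) after.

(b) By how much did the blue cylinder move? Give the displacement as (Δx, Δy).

(-0.7, -0.1)

The blue cylinder was at about (7.4, 2.0) and moved to about (6.7, 1.9).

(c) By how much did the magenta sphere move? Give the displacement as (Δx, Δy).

(-0.8, -1.0)

The magenta sphere started near (13.6, 5.5) and ended near (12.8, 4.5).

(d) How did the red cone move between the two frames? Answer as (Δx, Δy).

(-2.3, -1.5)

From the two frames, the red cone sits at roughly (6.6, 7.3) before and (4.3, 5.8) after.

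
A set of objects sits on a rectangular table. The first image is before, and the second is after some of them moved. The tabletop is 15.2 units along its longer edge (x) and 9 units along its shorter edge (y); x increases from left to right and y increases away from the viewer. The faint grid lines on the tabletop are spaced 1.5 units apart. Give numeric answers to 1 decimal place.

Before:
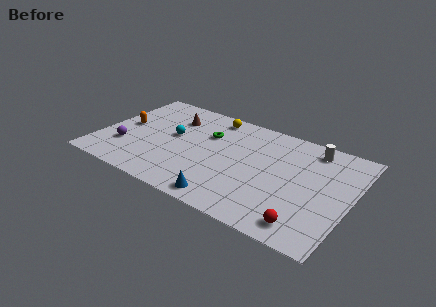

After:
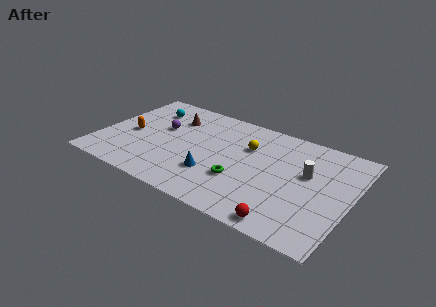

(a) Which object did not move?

the brown cone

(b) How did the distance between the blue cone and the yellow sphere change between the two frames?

-3.4

They were about 7.2 units apart before and 3.8 after — 3.4 units closer together.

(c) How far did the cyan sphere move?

2.7

The cyan sphere moved from about (4.3, 5.0) to (2.4, 6.9), a distance of √(1.9² + 1.9²) ≈ 2.7.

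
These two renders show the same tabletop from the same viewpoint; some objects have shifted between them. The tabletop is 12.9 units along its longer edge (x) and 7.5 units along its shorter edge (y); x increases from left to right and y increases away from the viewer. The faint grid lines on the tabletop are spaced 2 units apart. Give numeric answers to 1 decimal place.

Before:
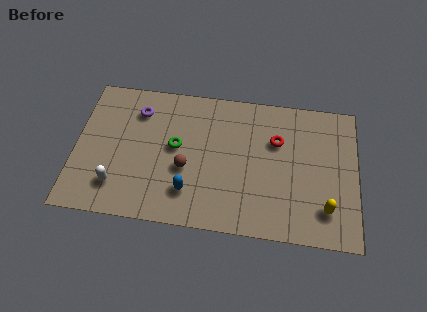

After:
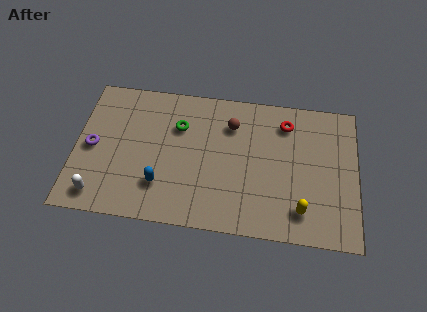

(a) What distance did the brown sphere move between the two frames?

3.3

The brown sphere moved from about (5.1, 3.0) to (7.1, 5.6), a distance of √(2.0² + 2.6²) ≈ 3.3.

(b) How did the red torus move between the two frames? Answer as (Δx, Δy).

(0.4, 1.0)

The red torus was at about (9.2, 5.0) and moved to about (9.6, 6.0).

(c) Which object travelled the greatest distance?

the brown sphere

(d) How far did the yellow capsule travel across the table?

1.1

The yellow capsule was near (11.5, 1.7) before and (10.4, 1.5) after, so it travelled √(1.1² + 0.2²) ≈ 1.1 units.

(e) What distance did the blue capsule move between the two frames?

1.3

From (5.3, 1.8) to (4.0, 2.0), the blue capsule covered √(1.3² + 0.2²) ≈ 1.3 units.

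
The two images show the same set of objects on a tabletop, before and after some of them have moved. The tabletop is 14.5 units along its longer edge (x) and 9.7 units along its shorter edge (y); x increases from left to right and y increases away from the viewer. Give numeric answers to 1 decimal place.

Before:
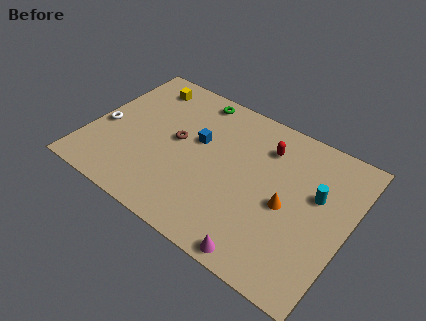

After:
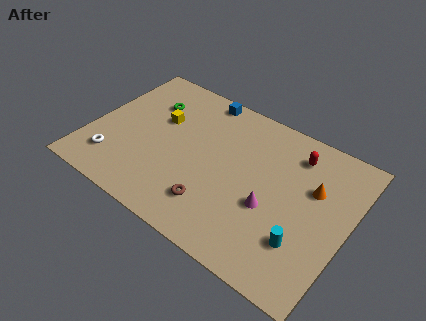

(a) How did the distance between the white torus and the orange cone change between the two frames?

+1.1

They were about 10.4 units apart before and 11.5 after — 1.1 units further apart.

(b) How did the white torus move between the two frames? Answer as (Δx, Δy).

(0.9, -2.0)

The white torus was at about (0.8, 4.1) and moved to about (1.7, 2.1).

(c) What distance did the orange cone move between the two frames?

2.2

From (11.2, 4.4) to (12.4, 6.2), the orange cone covered √(1.2² + 1.8²) ≈ 2.2 units.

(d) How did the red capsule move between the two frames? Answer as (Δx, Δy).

(1.6, 0.4)

The red capsule started near (9.5, 7.4) and ended near (11.1, 7.8).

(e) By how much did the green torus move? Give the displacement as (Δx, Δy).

(-2.4, -1.6)

The green torus was at about (5.2, 8.6) and moved to about (2.8, 7.0).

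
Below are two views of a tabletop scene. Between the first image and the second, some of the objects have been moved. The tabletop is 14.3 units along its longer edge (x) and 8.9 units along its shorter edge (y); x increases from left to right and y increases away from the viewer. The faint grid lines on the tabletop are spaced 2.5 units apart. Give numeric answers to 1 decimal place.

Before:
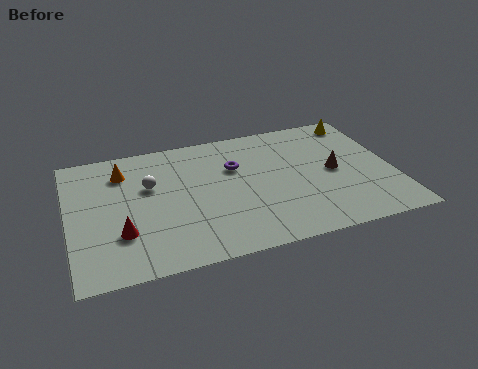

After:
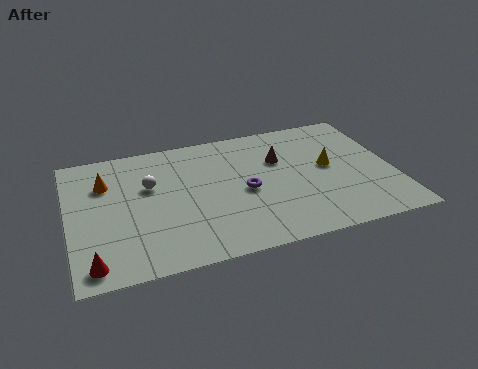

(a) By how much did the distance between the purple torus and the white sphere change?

+0.6

They were about 3.8 units apart before and 4.4 after — 0.6 units further apart.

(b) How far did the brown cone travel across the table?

2.7

From (11.7, 4.4) to (9.4, 5.9), the brown cone covered √(2.3² + 1.5²) ≈ 2.7 units.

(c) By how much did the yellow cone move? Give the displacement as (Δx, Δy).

(-1.7, -3.0)

From the two frames, the yellow cone sits at roughly (13.2, 7.8) before and (11.5, 4.8) after.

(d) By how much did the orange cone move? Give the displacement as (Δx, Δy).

(-0.8, -0.6)

The orange cone was at about (2.5, 6.9) and moved to about (1.7, 6.3).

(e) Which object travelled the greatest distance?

the yellow cone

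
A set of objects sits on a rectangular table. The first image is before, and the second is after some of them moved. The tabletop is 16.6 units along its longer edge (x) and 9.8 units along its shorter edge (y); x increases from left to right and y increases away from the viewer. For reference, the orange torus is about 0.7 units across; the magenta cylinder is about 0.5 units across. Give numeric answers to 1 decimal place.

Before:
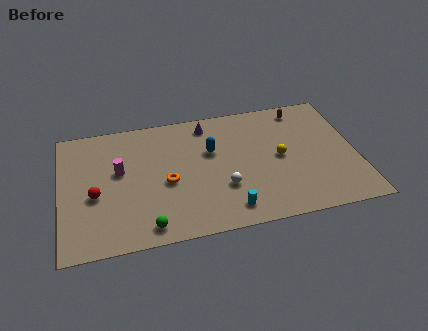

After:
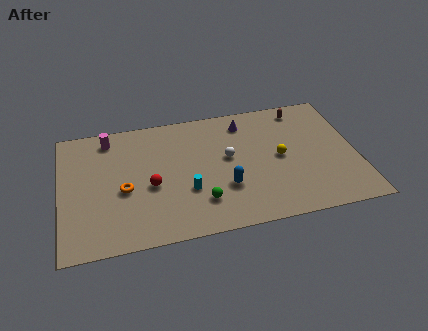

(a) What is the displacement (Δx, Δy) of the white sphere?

(0.4, 2.3)

The white sphere was at about (9.0, 3.2) and moved to about (9.4, 5.5).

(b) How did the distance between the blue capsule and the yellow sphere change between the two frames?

-0.4

Before: roughly 4.0 units apart; after: 3.6. That's 0.4 units closer together.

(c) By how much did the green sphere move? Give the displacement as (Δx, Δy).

(3.0, 1.2)

The green sphere started near (4.7, 1.2) and ended near (7.7, 2.4).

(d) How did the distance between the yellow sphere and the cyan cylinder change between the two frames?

+0.9

They were about 4.6 units apart before and 5.5 after — 0.9 units further apart.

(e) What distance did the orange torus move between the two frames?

2.4

The orange torus moved from about (5.9, 4.3) to (3.5, 4.2), a distance of √(2.4² + 0.1²) ≈ 2.4.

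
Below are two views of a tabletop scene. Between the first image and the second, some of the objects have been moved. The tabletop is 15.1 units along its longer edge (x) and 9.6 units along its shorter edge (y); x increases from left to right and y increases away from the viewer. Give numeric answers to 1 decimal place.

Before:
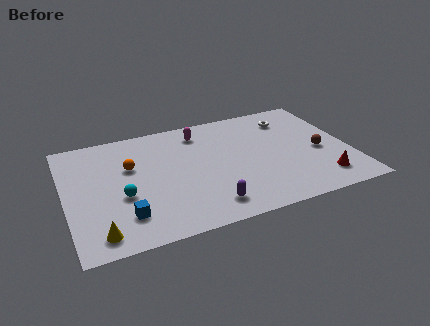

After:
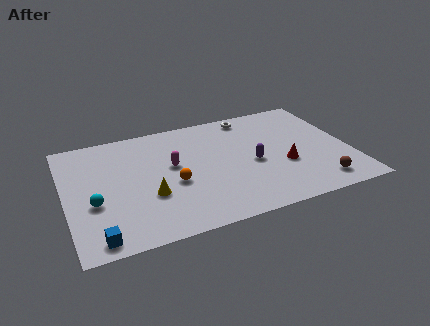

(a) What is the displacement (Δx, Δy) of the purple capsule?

(2.7, 2.7)

The purple capsule started near (7.2, 1.6) and ended near (9.9, 4.3).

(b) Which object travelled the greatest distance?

the purple capsule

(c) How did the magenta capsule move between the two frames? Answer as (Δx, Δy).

(-1.7, -2.4)

From the two frames, the magenta capsule sits at roughly (7.4, 7.9) before and (5.7, 5.5) after.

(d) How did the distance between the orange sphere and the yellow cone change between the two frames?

-3.8

They were about 5.2 units apart before and 1.4 after — 3.8 units closer together.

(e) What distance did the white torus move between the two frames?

2.3

The white torus moved from about (12.3, 7.6) to (10.2, 8.5), a distance of √(2.1² + 0.9²) ≈ 2.3.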